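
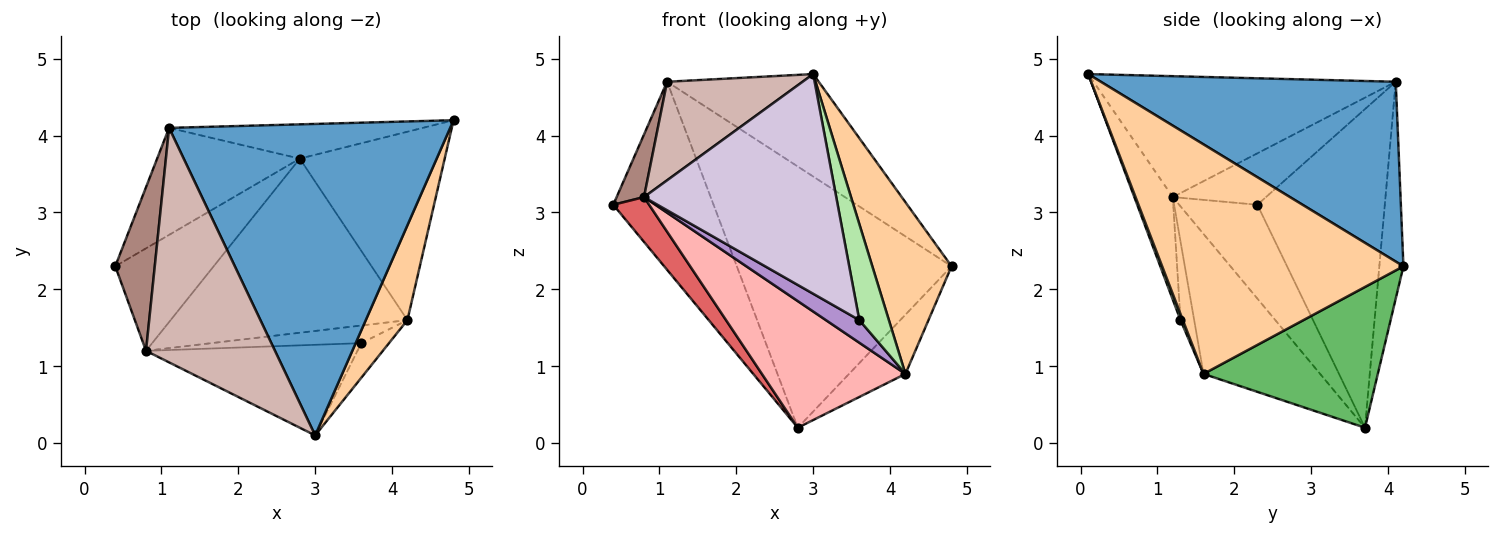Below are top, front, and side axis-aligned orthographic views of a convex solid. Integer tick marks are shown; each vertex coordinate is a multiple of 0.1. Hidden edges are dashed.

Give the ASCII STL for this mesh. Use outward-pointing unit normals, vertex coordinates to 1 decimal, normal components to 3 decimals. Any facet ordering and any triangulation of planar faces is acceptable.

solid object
 facet normal 0.519 0.267 0.812
  outer loop
   vertex 1.1 4.1 4.7
   vertex 3.0 0.1 4.8
   vertex 4.8 4.2 2.3
  endloop
 endfacet
 facet normal -0.741 0.583 -0.332
  outer loop
   vertex 1.1 4.1 4.7
   vertex 2.8 3.7 0.2
   vertex 0.4 2.3 3.1
  endloop
 endfacet
 facet normal -0.111 0.985 -0.129
  outer loop
   vertex 1.1 4.1 4.7
   vertex 4.8 4.2 2.3
   vertex 2.8 3.7 0.2
  endloop
 endfacet
 facet normal 0.936 -0.308 0.170
  outer loop
   vertex 4.2 1.6 0.9
   vertex 4.8 4.2 2.3
   vertex 3.0 0.1 4.8
  endloop
 endfacet
 facet normal 0.680 0.220 -0.700
  outer loop
   vertex 4.2 1.6 0.9
   vertex 2.8 3.7 0.2
   vertex 4.8 4.2 2.3
  endloop
 endfacet
 facet normal 0.075 -0.938 -0.338
  outer loop
   vertex 3.6 1.3 1.6
   vertex 4.2 1.6 0.9
   vertex 3.0 0.1 4.8
  endloop
 endfacet
 facet normal -0.658 -0.302 -0.690
  outer loop
   vertex 0.8 1.2 3.2
   vertex 0.4 2.3 3.1
   vertex 2.8 3.7 0.2
  endloop
 endfacet
 facet normal -0.431 -0.531 -0.730
  outer loop
   vertex 0.8 1.2 3.2
   vertex 2.8 3.7 0.2
   vertex 4.2 1.6 0.9
  endloop
 endfacet
 facet normal -0.308 -0.750 -0.585
  outer loop
   vertex 0.8 1.2 3.2
   vertex 4.2 1.6 0.9
   vertex 3.6 1.3 1.6
  endloop
 endfacet
 facet normal -0.182 -0.909 -0.375
  outer loop
   vertex 0.8 1.2 3.2
   vertex 3.6 1.3 1.6
   vertex 3.0 0.1 4.8
  endloop
 endfacet
 facet normal -0.772 -0.227 0.593
  outer loop
   vertex 0.8 1.2 3.2
   vertex 1.1 4.1 4.7
   vertex 0.4 2.3 3.1
  endloop
 endfacet
 facet normal -0.654 -0.293 0.698
  outer loop
   vertex 0.8 1.2 3.2
   vertex 3.0 0.1 4.8
   vertex 1.1 4.1 4.7
  endloop
 endfacet
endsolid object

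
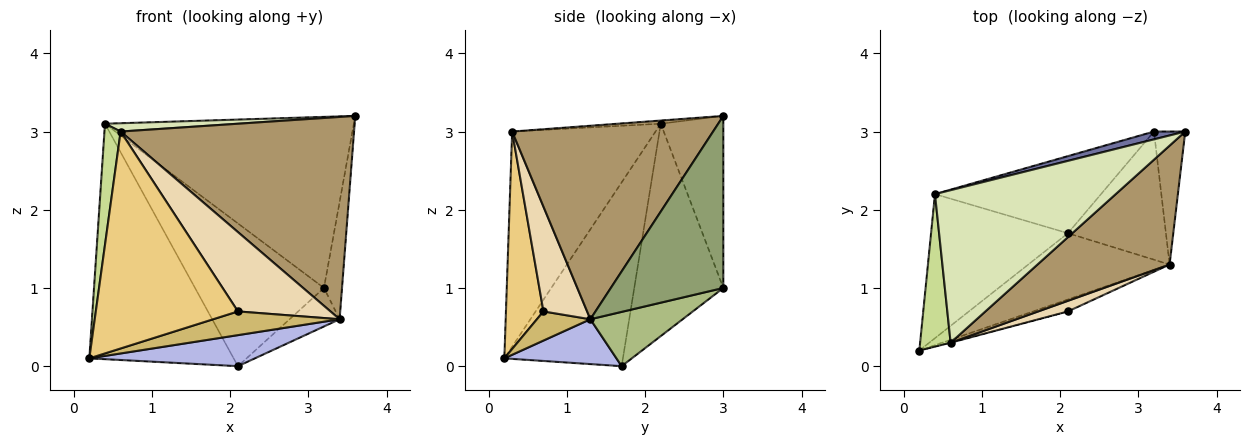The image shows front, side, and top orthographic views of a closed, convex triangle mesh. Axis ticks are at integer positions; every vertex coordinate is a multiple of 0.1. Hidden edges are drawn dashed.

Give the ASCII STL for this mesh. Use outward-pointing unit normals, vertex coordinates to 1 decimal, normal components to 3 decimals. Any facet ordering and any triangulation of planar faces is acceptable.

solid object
 facet normal -0.244 0.969 0.044
  outer loop
   vertex 0.4 2.2 3.1
   vertex 3.6 3.0 3.2
   vertex 3.2 3.0 1.0
  endloop
 endfacet
 facet normal -0.574 0.699 -0.427
  outer loop
   vertex 0.4 2.2 3.1
   vertex 2.1 1.7 0.0
   vertex 0.2 0.2 0.1
  endloop
 endfacet
 facet normal -0.519 0.752 -0.406
  outer loop
   vertex 0.4 2.2 3.1
   vertex 3.2 3.0 1.0
   vertex 2.1 1.7 0.0
  endloop
 endfacet
 facet normal 0.276 -0.408 -0.870
  outer loop
   vertex 3.4 1.3 0.6
   vertex 0.2 0.2 0.1
   vertex 2.1 1.7 0.0
  endloop
 endfacet
 facet normal 0.972 0.156 -0.177
  outer loop
   vertex 3.4 1.3 0.6
   vertex 3.2 3.0 1.0
   vertex 3.6 3.0 3.2
  endloop
 endfacet
 facet normal 0.469 0.254 -0.846
  outer loop
   vertex 3.4 1.3 0.6
   vertex 2.1 1.7 0.0
   vertex 3.2 3.0 1.0
  endloop
 endfacet
 facet normal -0.984 -0.111 0.140
  outer loop
   vertex 0.6 0.3 3.0
   vertex 0.4 2.2 3.1
   vertex 0.2 0.2 0.1
  endloop
 endfacet
 facet normal -0.018 -0.054 0.998
  outer loop
   vertex 0.6 0.3 3.0
   vertex 3.6 3.0 3.2
   vertex 0.4 2.2 3.1
  endloop
 endfacet
 facet normal 0.596 -0.692 0.407
  outer loop
   vertex 0.6 0.3 3.0
   vertex 3.4 1.3 0.6
   vertex 3.6 3.0 3.2
  endloop
 endfacet
 facet normal 0.353 -0.835 -0.422
  outer loop
   vertex 2.1 0.7 0.7
   vertex 0.2 0.2 0.1
   vertex 3.4 1.3 0.6
  endloop
 endfacet
 facet normal 0.255 -0.967 -0.002
  outer loop
   vertex 2.1 0.7 0.7
   vertex 0.6 0.3 3.0
   vertex 0.2 0.2 0.1
  endloop
 endfacet
 facet normal 0.424 -0.898 0.120
  outer loop
   vertex 2.1 0.7 0.7
   vertex 3.4 1.3 0.6
   vertex 0.6 0.3 3.0
  endloop
 endfacet
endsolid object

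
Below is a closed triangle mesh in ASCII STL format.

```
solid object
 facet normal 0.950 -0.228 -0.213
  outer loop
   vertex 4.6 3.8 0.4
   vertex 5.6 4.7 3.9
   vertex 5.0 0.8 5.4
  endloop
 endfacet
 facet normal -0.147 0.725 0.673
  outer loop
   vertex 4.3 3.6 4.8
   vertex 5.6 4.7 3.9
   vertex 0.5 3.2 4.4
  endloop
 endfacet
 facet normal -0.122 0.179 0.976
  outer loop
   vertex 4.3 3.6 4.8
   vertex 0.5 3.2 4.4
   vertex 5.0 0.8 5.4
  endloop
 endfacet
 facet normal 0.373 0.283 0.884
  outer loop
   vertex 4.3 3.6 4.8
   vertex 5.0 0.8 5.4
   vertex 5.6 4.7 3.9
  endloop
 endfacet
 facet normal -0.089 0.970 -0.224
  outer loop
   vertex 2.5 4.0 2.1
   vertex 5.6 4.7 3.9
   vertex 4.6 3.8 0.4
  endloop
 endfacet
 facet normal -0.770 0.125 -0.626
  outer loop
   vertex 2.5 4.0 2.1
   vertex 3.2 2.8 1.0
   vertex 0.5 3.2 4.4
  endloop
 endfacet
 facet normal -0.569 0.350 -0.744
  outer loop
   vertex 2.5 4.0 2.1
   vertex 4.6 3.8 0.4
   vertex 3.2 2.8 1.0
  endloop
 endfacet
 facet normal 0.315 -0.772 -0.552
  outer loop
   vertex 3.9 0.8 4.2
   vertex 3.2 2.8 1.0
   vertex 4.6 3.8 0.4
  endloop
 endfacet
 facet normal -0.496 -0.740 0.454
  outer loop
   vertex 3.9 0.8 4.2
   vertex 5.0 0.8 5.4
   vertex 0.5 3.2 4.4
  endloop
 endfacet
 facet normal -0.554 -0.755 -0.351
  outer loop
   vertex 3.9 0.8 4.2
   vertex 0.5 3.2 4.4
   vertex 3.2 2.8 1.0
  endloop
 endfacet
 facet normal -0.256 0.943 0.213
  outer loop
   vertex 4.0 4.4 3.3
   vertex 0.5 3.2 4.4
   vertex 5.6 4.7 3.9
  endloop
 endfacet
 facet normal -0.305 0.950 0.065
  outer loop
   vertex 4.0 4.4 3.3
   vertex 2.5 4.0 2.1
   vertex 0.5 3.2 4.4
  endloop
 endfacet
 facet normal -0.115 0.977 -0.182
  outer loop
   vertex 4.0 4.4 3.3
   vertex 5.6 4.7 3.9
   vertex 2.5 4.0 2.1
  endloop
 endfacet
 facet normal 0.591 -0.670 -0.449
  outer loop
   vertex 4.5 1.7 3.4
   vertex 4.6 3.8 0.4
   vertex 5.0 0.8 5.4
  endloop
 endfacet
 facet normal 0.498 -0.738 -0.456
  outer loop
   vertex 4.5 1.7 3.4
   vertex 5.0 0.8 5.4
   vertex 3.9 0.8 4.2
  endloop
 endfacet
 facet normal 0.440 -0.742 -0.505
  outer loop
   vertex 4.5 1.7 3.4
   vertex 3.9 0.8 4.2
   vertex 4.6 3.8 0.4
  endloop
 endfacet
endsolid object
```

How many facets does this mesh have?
16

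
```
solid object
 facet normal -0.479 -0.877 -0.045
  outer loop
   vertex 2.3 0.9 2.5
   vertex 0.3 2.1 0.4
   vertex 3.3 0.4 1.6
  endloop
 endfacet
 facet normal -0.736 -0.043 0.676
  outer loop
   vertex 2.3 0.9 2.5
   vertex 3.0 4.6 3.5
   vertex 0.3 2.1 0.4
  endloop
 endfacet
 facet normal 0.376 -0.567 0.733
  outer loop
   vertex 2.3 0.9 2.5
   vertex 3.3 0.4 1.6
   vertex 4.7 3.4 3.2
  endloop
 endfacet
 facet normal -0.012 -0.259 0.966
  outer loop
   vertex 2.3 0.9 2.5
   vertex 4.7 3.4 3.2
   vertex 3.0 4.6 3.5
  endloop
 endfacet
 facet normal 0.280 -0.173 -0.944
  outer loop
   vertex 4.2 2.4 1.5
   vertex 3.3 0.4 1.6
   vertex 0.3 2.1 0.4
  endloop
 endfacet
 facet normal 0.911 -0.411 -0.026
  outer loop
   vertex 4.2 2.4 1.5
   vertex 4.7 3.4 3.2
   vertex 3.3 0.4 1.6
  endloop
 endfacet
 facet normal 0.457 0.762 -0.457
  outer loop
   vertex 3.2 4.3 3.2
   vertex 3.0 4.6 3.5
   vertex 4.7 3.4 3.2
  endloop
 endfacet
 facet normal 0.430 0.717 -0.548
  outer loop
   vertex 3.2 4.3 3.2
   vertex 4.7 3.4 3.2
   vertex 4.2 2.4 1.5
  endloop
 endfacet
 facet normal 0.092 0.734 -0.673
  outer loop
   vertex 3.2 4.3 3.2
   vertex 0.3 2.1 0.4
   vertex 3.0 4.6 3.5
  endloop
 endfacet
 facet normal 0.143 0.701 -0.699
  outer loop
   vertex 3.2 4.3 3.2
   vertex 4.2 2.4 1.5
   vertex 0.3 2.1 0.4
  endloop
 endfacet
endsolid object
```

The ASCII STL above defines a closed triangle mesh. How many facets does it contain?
10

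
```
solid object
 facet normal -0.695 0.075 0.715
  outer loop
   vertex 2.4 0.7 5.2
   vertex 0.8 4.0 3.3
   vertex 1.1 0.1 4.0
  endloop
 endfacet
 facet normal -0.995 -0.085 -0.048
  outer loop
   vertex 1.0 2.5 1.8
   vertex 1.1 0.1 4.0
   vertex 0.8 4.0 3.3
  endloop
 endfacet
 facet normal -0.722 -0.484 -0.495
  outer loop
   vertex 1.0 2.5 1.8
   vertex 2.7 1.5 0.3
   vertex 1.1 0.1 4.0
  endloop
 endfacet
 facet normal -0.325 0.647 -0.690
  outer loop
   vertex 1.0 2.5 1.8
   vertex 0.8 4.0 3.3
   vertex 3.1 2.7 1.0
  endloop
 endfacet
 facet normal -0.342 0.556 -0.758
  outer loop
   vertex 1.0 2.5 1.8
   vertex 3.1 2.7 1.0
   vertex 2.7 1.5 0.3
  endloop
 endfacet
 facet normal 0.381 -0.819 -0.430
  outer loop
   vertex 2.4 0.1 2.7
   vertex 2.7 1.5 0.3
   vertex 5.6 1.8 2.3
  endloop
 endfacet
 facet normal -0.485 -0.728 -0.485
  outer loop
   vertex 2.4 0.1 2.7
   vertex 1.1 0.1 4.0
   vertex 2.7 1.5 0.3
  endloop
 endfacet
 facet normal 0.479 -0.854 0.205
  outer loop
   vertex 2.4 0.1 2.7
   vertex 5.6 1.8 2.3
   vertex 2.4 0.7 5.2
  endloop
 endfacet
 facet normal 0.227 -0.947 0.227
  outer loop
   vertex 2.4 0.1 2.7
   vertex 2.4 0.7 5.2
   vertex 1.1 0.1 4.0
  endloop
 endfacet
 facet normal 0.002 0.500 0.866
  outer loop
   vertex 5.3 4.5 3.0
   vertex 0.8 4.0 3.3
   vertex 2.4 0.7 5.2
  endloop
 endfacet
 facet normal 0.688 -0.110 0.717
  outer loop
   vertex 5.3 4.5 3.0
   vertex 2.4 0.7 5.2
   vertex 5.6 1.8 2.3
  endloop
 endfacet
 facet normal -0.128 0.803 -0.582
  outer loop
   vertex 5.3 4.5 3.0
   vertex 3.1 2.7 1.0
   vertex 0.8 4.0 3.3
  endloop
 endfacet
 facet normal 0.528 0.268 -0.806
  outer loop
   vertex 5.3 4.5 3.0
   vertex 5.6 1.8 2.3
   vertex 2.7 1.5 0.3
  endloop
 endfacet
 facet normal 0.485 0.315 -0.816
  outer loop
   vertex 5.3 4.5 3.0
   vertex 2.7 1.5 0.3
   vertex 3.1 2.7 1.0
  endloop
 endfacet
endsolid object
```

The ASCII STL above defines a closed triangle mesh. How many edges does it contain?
21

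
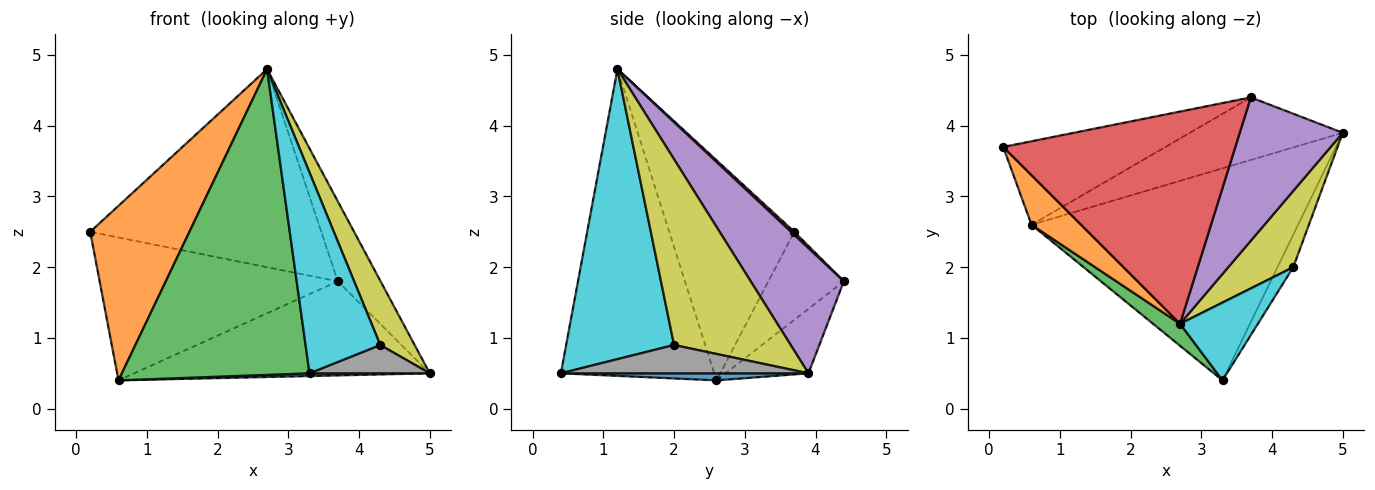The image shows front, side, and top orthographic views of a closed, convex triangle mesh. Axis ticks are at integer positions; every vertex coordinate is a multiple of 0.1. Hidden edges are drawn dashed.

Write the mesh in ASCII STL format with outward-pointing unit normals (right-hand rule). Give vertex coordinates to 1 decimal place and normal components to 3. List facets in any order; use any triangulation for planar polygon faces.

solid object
 facet normal 0.027 -0.013 -1.000
  outer loop
   vertex 0.6 2.6 0.4
   vertex 5.0 3.9 0.5
   vertex 3.3 0.4 0.5
  endloop
 endfacet
 facet normal -0.772 -0.612 0.174
  outer loop
   vertex 0.6 2.6 0.4
   vertex 2.7 1.2 4.8
   vertex 0.2 3.7 2.5
  endloop
 endfacet
 facet normal -0.632 -0.773 0.056
  outer loop
   vertex 0.6 2.6 0.4
   vertex 3.3 0.4 0.5
   vertex 2.7 1.2 4.8
  endloop
 endfacet
 facet normal 0.010 0.682 0.731
  outer loop
   vertex 3.7 4.4 1.8
   vertex 0.2 3.7 2.5
   vertex 2.7 1.2 4.8
  endloop
 endfacet
 facet normal 0.728 0.334 0.599
  outer loop
   vertex 3.7 4.4 1.8
   vertex 2.7 1.2 4.8
   vertex 5.0 3.9 0.5
  endloop
 endfacet
 facet normal -0.264 0.833 -0.487
  outer loop
   vertex 3.7 4.4 1.8
   vertex 0.6 2.6 0.4
   vertex 0.2 3.7 2.5
  endloop
 endfacet
 facet normal -0.227 0.811 -0.539
  outer loop
   vertex 3.7 4.4 1.8
   vertex 5.0 3.9 0.5
   vertex 0.6 2.6 0.4
  endloop
 endfacet
 facet normal 0.804 -0.391 -0.448
  outer loop
   vertex 4.3 2.0 0.9
   vertex 3.3 0.4 0.5
   vertex 5.0 3.9 0.5
  endloop
 endfacet
 facet normal 0.909 -0.268 0.318
  outer loop
   vertex 4.3 2.0 0.9
   vertex 5.0 3.9 0.5
   vertex 2.7 1.2 4.8
  endloop
 endfacet
 facet normal 0.803 -0.556 0.215
  outer loop
   vertex 4.3 2.0 0.9
   vertex 2.7 1.2 4.8
   vertex 3.3 0.4 0.5
  endloop
 endfacet
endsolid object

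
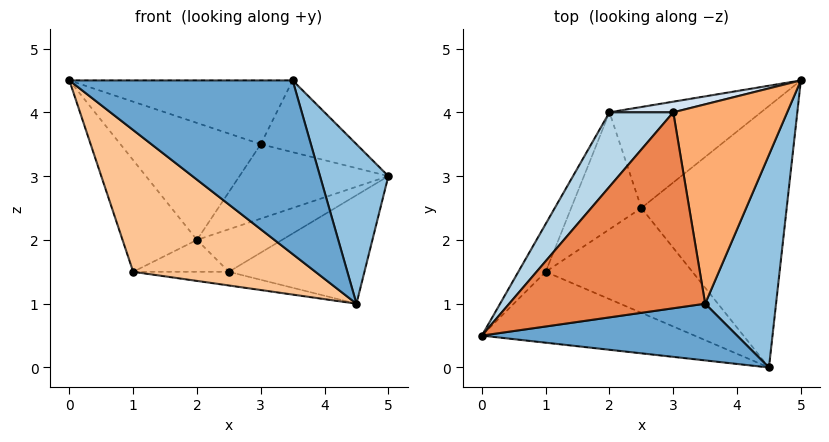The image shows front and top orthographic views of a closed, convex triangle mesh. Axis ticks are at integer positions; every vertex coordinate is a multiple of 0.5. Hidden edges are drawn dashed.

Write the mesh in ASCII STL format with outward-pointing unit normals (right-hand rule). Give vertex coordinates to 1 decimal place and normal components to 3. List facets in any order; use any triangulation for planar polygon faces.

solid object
 facet normal 0.135 -0.942 0.308
  outer loop
   vertex 3.5 1.0 4.5
   vertex 0.0 0.5 4.5
   vertex 4.5 0.0 1.0
  endloop
 endfacet
 facet normal 0.910 -0.248 0.331
  outer loop
   vertex 3.5 1.0 4.5
   vertex 4.5 0.0 1.0
   vertex 5.0 4.5 3.0
  endloop
 endfacet
 facet normal -0.627 0.657 0.418
  outer loop
   vertex 3.0 4.0 3.5
   vertex 2.0 4.0 2.0
   vertex 0.0 0.5 4.5
  endloop
 endfacet
 facet normal -0.208 0.968 0.138
  outer loop
   vertex 3.0 4.0 3.5
   vertex 5.0 4.5 3.0
   vertex 2.0 4.0 2.0
  endloop
 endfacet
 facet normal -0.044 0.309 0.950
  outer loop
   vertex 3.0 4.0 3.5
   vertex 0.0 0.5 4.5
   vertex 3.5 1.0 4.5
  endloop
 endfacet
 facet normal 0.149 0.335 0.930
  outer loop
   vertex 3.0 4.0 3.5
   vertex 3.5 1.0 4.5
   vertex 5.0 4.5 3.0
  endloop
 endfacet
 facet normal -0.408 -0.816 -0.408
  outer loop
   vertex 1.0 1.5 1.5
   vertex 4.5 0.0 1.0
   vertex 0.0 0.5 4.5
  endloop
 endfacet
 facet normal -0.903 0.395 -0.169
  outer loop
   vertex 1.0 1.5 1.5
   vertex 0.0 0.5 4.5
   vertex 2.0 4.0 2.0
  endloop
 endfacet
 facet normal 0.241 0.372 -0.897
  outer loop
   vertex 2.5 2.5 1.5
   vertex 5.0 4.5 3.0
   vertex 4.5 0.0 1.0
  endloop
 endfacet
 facet normal 0.236 0.377 -0.896
  outer loop
   vertex 2.5 2.5 1.5
   vertex 2.0 4.0 2.0
   vertex 5.0 4.5 3.0
  endloop
 endfacet
 facet normal -0.086 0.129 -0.988
  outer loop
   vertex 2.5 2.5 1.5
   vertex 4.5 0.0 1.0
   vertex 1.0 1.5 1.5
  endloop
 endfacet
 facet normal -0.173 0.259 -0.950
  outer loop
   vertex 2.5 2.5 1.5
   vertex 1.0 1.5 1.5
   vertex 2.0 4.0 2.0
  endloop
 endfacet
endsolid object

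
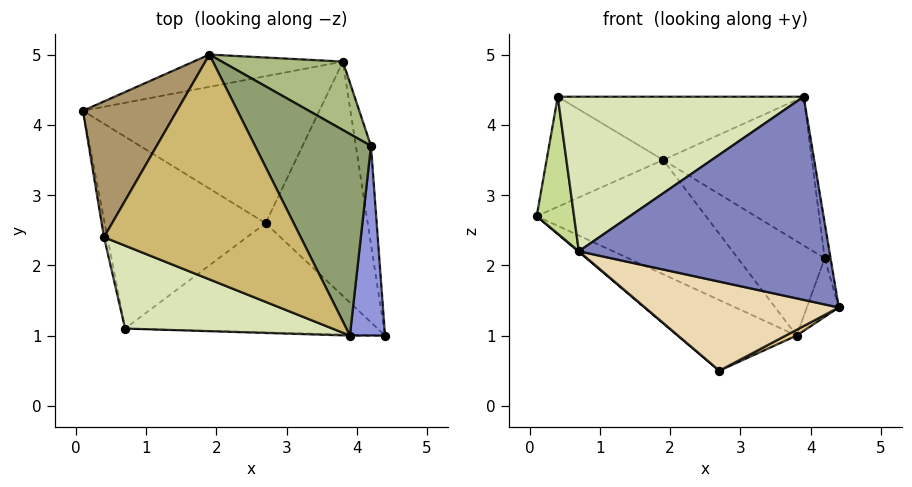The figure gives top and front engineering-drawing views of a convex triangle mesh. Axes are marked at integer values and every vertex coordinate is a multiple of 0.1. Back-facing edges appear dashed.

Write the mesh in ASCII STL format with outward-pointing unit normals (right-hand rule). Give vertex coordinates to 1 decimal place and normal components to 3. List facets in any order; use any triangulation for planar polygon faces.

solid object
 facet normal -0.293 0.920 -0.260
  outer loop
   vertex 3.8 4.9 1.0
   vertex 0.1 4.2 2.7
   vertex 1.9 5.0 3.5
  endloop
 endfacet
 facet normal -0.028 -1.000 -0.005
  outer loop
   vertex 0.7 1.1 2.2
   vertex 4.4 1.0 1.4
   vertex 3.9 1.0 4.4
  endloop
 endfacet
 facet normal 0.986 0.030 0.164
  outer loop
   vertex 4.2 3.7 2.1
   vertex 3.9 1.0 4.4
   vertex 4.4 1.0 1.4
  endloop
 endfacet
 facet normal 0.969 0.127 -0.214
  outer loop
   vertex 4.2 3.7 2.1
   vertex 4.4 1.0 1.4
   vertex 3.8 4.9 1.0
  endloop
 endfacet
 facet normal 0.637 0.458 0.621
  outer loop
   vertex 4.2 3.7 2.1
   vertex 1.9 5.0 3.5
   vertex 3.9 1.0 4.4
  endloop
 endfacet
 facet normal 0.632 0.628 0.455
  outer loop
   vertex 4.2 3.7 2.1
   vertex 3.8 4.9 1.0
   vertex 1.9 5.0 3.5
  endloop
 endfacet
 facet normal -0.982 -0.186 -0.024
  outer loop
   vertex 0.4 2.4 4.4
   vertex 0.1 4.2 2.7
   vertex 0.7 1.1 2.2
  endloop
 endfacet
 facet normal -0.332 -0.831 0.446
  outer loop
   vertex 0.4 2.4 4.4
   vertex 0.7 1.1 2.2
   vertex 3.9 1.0 4.4
  endloop
 endfacet
 facet normal -0.530 0.534 0.659
  outer loop
   vertex 0.4 2.4 4.4
   vertex 1.9 5.0 3.5
   vertex 0.1 4.2 2.7
  endloop
 endfacet
 facet normal 0.108 0.269 0.957
  outer loop
   vertex 0.4 2.4 4.4
   vertex 3.9 1.0 4.4
   vertex 1.9 5.0 3.5
  endloop
 endfacet
 facet normal 0.452 -0.022 -0.892
  outer loop
   vertex 2.7 2.6 0.5
   vertex 3.8 4.9 1.0
   vertex 4.4 1.0 1.4
  endloop
 endfacet
 facet normal -0.182 -0.622 -0.762
  outer loop
   vertex 2.7 2.6 0.5
   vertex 4.4 1.0 1.4
   vertex 0.7 1.1 2.2
  endloop
 endfacet
 facet normal -0.444 0.388 -0.807
  outer loop
   vertex 2.7 2.6 0.5
   vertex 0.1 4.2 2.7
   vertex 3.8 4.9 1.0
  endloop
 endfacet
 facet normal -0.647 -0.002 -0.763
  outer loop
   vertex 2.7 2.6 0.5
   vertex 0.7 1.1 2.2
   vertex 0.1 4.2 2.7
  endloop
 endfacet
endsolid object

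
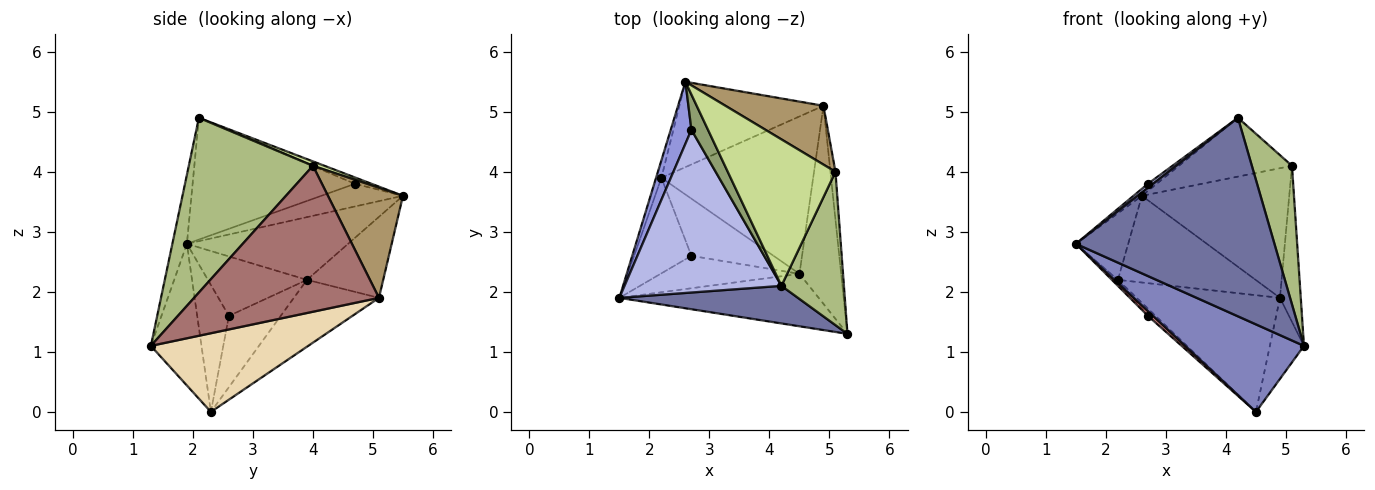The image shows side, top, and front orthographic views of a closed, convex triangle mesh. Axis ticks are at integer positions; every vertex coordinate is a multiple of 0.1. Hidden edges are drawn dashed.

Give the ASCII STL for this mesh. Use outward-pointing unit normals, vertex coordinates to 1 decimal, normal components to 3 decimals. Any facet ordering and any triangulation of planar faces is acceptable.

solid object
 facet normal -0.072 -0.980 0.186
  outer loop
   vertex 4.2 2.1 4.9
   vertex 1.5 1.9 2.8
   vertex 5.3 1.3 1.1
  endloop
 endfacet
 facet normal -0.343 -0.806 -0.483
  outer loop
   vertex 4.5 2.3 0.0
   vertex 5.3 1.3 1.1
   vertex 1.5 1.9 2.8
  endloop
 endfacet
 facet normal -0.737 0.076 0.672
  outer loop
   vertex 2.7 4.7 3.8
   vertex 2.6 5.5 3.6
   vertex 1.5 1.9 2.8
  endloop
 endfacet
 facet normal -0.613 -0.019 0.790
  outer loop
   vertex 2.7 4.7 3.8
   vertex 1.5 1.9 2.8
   vertex 4.2 2.1 4.9
  endloop
 endfacet
 facet normal -0.351 0.185 0.918
  outer loop
   vertex 2.7 4.7 3.8
   vertex 4.2 2.1 4.9
   vertex 2.6 5.5 3.6
  endloop
 endfacet
 facet normal 0.901 -0.291 0.322
  outer loop
   vertex 5.1 4.0 4.1
   vertex 4.2 2.1 4.9
   vertex 5.3 1.3 1.1
  endloop
 endfacet
 facet normal 0.038 0.372 0.927
  outer loop
   vertex 5.1 4.0 4.1
   vertex 2.6 5.5 3.6
   vertex 4.2 2.1 4.9
  endloop
 endfacet
 facet normal -0.948 0.308 -0.081
  outer loop
   vertex 2.2 3.9 2.2
   vertex 1.5 1.9 2.8
   vertex 2.6 5.5 3.6
  endloop
 endfacet
 facet normal 0.421 0.826 0.375
  outer loop
   vertex 4.9 5.1 1.9
   vertex 2.6 5.5 3.6
   vertex 5.1 4.0 4.1
  endloop
 endfacet
 facet normal -0.367 0.663 -0.653
  outer loop
   vertex 4.9 5.1 1.9
   vertex 2.2 3.9 2.2
   vertex 2.6 5.5 3.6
  endloop
 endfacet
 facet normal -0.334 0.561 -0.757
  outer loop
   vertex 4.9 5.1 1.9
   vertex 4.5 2.3 0.0
   vertex 2.2 3.9 2.2
  endloop
 endfacet
 facet normal 0.868 0.188 -0.460
  outer loop
   vertex 4.9 5.1 1.9
   vertex 5.3 1.3 1.1
   vertex 4.5 2.3 0.0
  endloop
 endfacet
 facet normal 0.993 0.112 -0.034
  outer loop
   vertex 4.9 5.1 1.9
   vertex 5.1 4.0 4.1
   vertex 5.3 1.3 1.1
  endloop
 endfacet
 facet normal -0.670 -0.109 -0.734
  outer loop
   vertex 2.7 2.6 1.6
   vertex 4.5 2.3 0.0
   vertex 1.5 1.9 2.8
  endloop
 endfacet
 facet normal -0.719 0.044 -0.694
  outer loop
   vertex 2.7 2.6 1.6
   vertex 1.5 1.9 2.8
   vertex 2.2 3.9 2.2
  endloop
 endfacet
 facet normal -0.652 0.096 -0.752
  outer loop
   vertex 2.7 2.6 1.6
   vertex 2.2 3.9 2.2
   vertex 4.5 2.3 0.0
  endloop
 endfacet
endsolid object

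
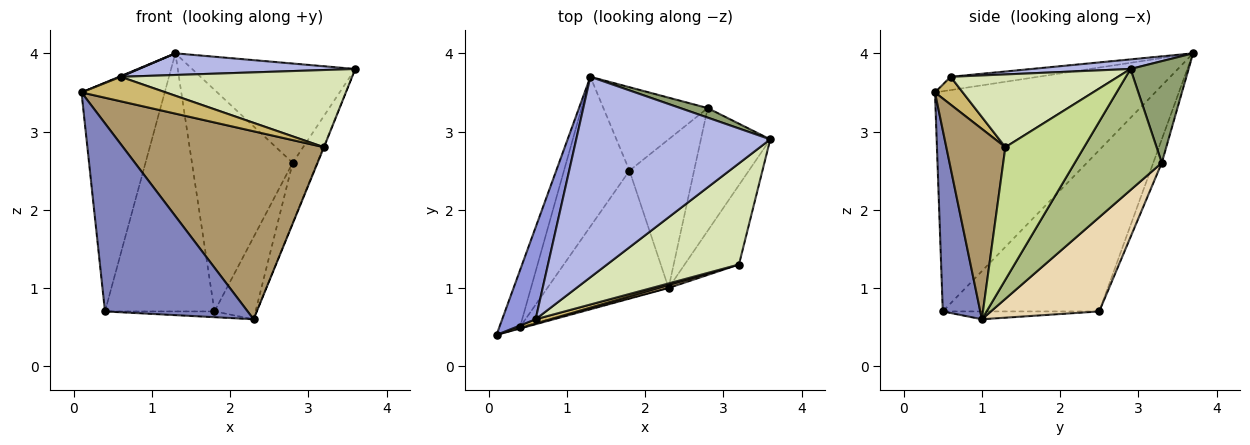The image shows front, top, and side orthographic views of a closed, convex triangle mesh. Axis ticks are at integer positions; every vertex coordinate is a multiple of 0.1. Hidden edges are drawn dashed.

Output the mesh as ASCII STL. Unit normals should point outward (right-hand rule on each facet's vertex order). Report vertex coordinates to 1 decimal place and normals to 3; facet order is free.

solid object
 facet normal -0.932 0.352 -0.087
  outer loop
   vertex 0.4 0.5 0.7
   vertex 0.1 0.4 3.5
   vertex 1.3 3.7 4.0
  endloop
 endfacet
 facet normal 0.254 -0.967 -0.007
  outer loop
   vertex 0.4 0.5 0.7
   vertex 2.3 1.0 0.6
   vertex 0.1 0.4 3.5
  endloop
 endfacet
 facet normal -0.369 -0.007 0.929
  outer loop
   vertex 0.6 0.6 3.7
   vertex 1.3 3.7 4.0
   vertex 0.1 0.4 3.5
  endloop
 endfacet
 facet normal 0.049 -0.107 0.993
  outer loop
   vertex 0.6 0.6 3.7
   vertex 3.6 2.9 3.8
   vertex 1.3 3.7 4.0
  endloop
 endfacet
 facet normal 0.334 0.938 0.090
  outer loop
   vertex 2.8 3.3 2.6
   vertex 1.3 3.7 4.0
   vertex 3.6 2.9 3.8
  endloop
 endfacet
 facet normal 0.843 0.237 -0.483
  outer loop
   vertex 2.8 3.3 2.6
   vertex 3.6 2.9 3.8
   vertex 2.3 1.0 0.6
  endloop
 endfacet
 facet normal 0.925 0.006 -0.379
  outer loop
   vertex 3.2 1.3 2.8
   vertex 2.3 1.0 0.6
   vertex 3.6 2.9 3.8
  endloop
 endfacet
 facet normal 0.402 -0.555 0.728
  outer loop
   vertex 3.2 1.3 2.8
   vertex 3.6 2.9 3.8
   vertex 0.6 0.6 3.7
  endloop
 endfacet
 facet normal 0.282 -0.959 0.015
  outer loop
   vertex 3.2 1.3 2.8
   vertex 0.1 0.4 3.5
   vertex 2.3 1.0 0.6
  endloop
 endfacet
 facet normal 0.309 -0.937 0.164
  outer loop
   vertex 3.2 1.3 2.8
   vertex 0.6 0.6 3.7
   vertex 0.1 0.4 3.5
  endloop
 endfacet
 facet normal -0.064 0.045 -0.997
  outer loop
   vertex 1.8 2.5 0.7
   vertex 2.3 1.0 0.6
   vertex 0.4 0.5 0.7
  endloop
 endfacet
 facet normal 0.787 0.298 -0.540
  outer loop
   vertex 1.8 2.5 0.7
   vertex 2.8 3.3 2.6
   vertex 2.3 1.0 0.6
  endloop
 endfacet
 facet normal -0.777 0.544 -0.316
  outer loop
   vertex 1.8 2.5 0.7
   vertex 0.4 0.5 0.7
   vertex 1.3 3.7 4.0
  endloop
 endfacet
 facet normal -0.079 0.933 -0.351
  outer loop
   vertex 1.8 2.5 0.7
   vertex 1.3 3.7 4.0
   vertex 2.8 3.3 2.6
  endloop
 endfacet
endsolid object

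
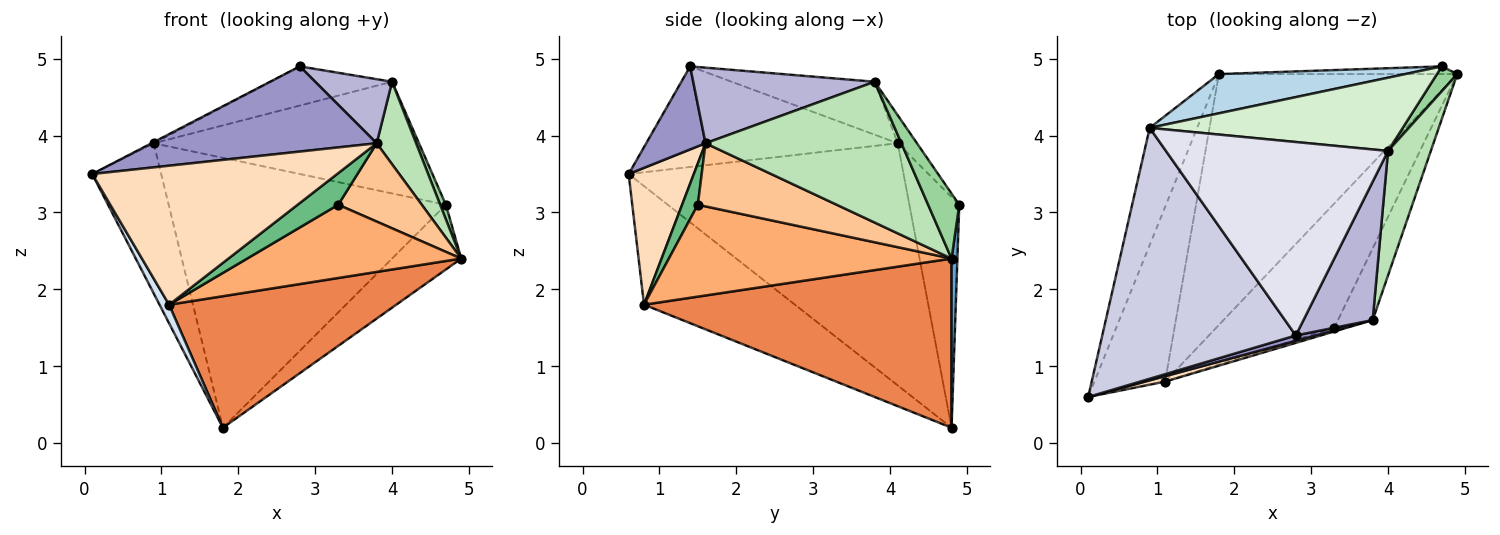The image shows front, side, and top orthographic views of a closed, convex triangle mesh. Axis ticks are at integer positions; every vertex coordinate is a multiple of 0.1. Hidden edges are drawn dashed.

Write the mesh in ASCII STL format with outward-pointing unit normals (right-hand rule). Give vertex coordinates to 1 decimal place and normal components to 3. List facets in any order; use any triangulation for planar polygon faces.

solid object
 facet normal 0.083 0.990 -0.118
  outer loop
   vertex 4.7 4.9 3.1
   vertex 4.9 4.8 2.4
   vertex 1.8 4.8 0.2
  endloop
 endfacet
 facet normal -0.953 0.239 -0.187
  outer loop
   vertex 0.9 4.1 3.9
   vertex 1.8 4.8 0.2
   vertex 0.1 0.6 3.5
  endloop
 endfacet
 facet normal -0.175 0.974 0.142
  outer loop
   vertex 0.9 4.1 3.9
   vertex 4.7 4.9 3.1
   vertex 1.8 4.8 0.2
  endloop
 endfacet
 facet normal -0.858 -0.054 -0.511
  outer loop
   vertex 1.1 0.8 1.8
   vertex 0.1 0.6 3.5
   vertex 1.8 4.8 0.2
  endloop
 endfacet
 facet normal 0.532 -0.393 -0.750
  outer loop
   vertex 1.1 0.8 1.8
   vertex 1.8 4.8 0.2
   vertex 4.9 4.8 2.4
  endloop
 endfacet
 facet normal 0.557 -0.422 -0.715
  outer loop
   vertex 3.3 1.5 3.1
   vertex 1.1 0.8 1.8
   vertex 4.9 4.8 2.4
  endloop
 endfacet
 facet normal 0.775 -0.466 -0.426
  outer loop
   vertex 3.8 1.6 3.9
   vertex 3.3 1.5 3.1
   vertex 4.9 4.8 2.4
  endloop
 endfacet
 facet normal 0.257 -0.966 0.038
  outer loop
   vertex 3.8 1.6 3.9
   vertex 0.1 0.6 3.5
   vertex 1.1 0.8 1.8
  endloop
 endfacet
 facet normal 0.359 -0.927 -0.109
  outer loop
   vertex 3.8 1.6 3.9
   vertex 1.1 0.8 1.8
   vertex 3.3 1.5 3.1
  endloop
 endfacet
 facet normal 0.940 -0.172 0.293
  outer loop
   vertex 4.0 3.8 4.7
   vertex 4.9 4.8 2.4
   vertex 4.7 4.9 3.1
  endloop
 endfacet
 facet normal 0.940 -0.189 0.285
  outer loop
   vertex 4.0 3.8 4.7
   vertex 3.8 1.6 3.9
   vertex 4.9 4.8 2.4
  endloop
 endfacet
 facet normal -0.060 0.835 0.547
  outer loop
   vertex 4.0 3.8 4.7
   vertex 4.7 4.9 3.1
   vertex 0.9 4.1 3.9
  endloop
 endfacet
 facet normal 0.254 -0.965 0.061
  outer loop
   vertex 2.8 1.4 4.9
   vertex 0.1 0.6 3.5
   vertex 3.8 1.6 3.9
  endloop
 endfacet
 facet normal 0.704 -0.298 0.644
  outer loop
   vertex 2.8 1.4 4.9
   vertex 3.8 1.6 3.9
   vertex 4.0 3.8 4.7
  endloop
 endfacet
 facet normal -0.461 0.004 0.887
  outer loop
   vertex 2.8 1.4 4.9
   vertex 0.9 4.1 3.9
   vertex 0.1 0.6 3.5
  endloop
 endfacet
 facet normal -0.228 0.193 0.954
  outer loop
   vertex 2.8 1.4 4.9
   vertex 4.0 3.8 4.7
   vertex 0.9 4.1 3.9
  endloop
 endfacet
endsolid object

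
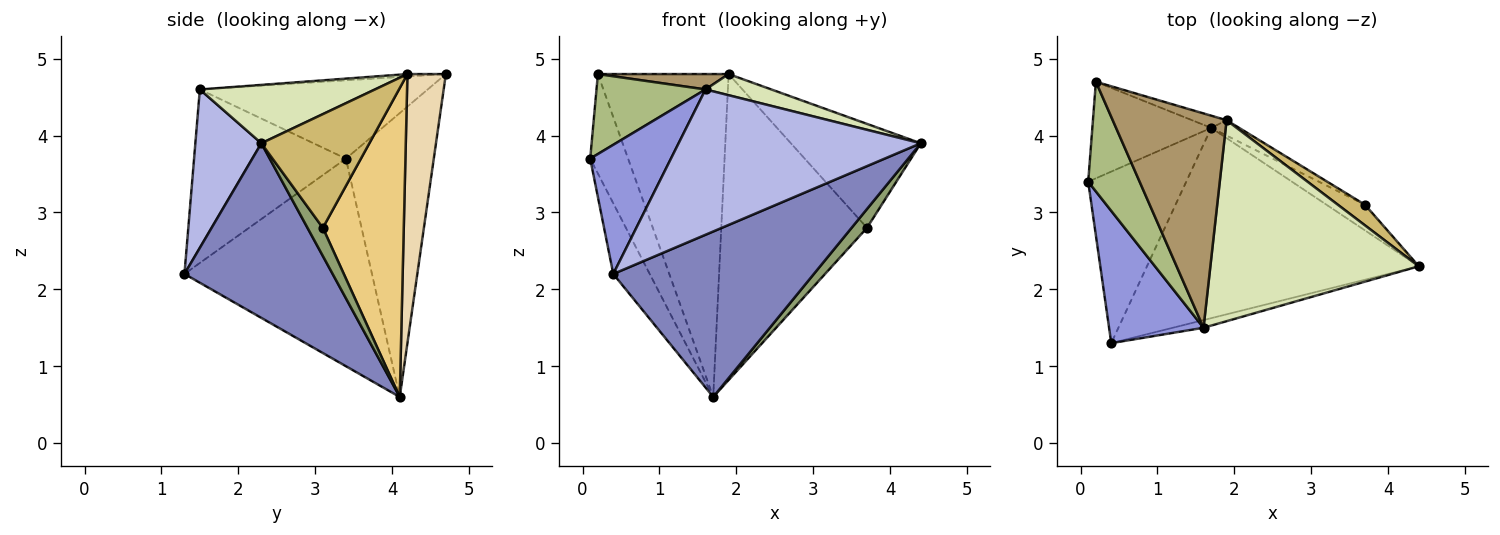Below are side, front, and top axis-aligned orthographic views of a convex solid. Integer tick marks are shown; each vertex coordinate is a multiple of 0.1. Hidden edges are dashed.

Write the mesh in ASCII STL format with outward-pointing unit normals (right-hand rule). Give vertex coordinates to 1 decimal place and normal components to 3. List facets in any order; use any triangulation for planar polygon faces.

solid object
 facet normal -0.891 0.173 -0.421
  outer loop
   vertex 1.7 4.1 0.6
   vertex 0.4 1.3 2.2
   vertex 0.1 3.4 3.7
  endloop
 endfacet
 facet normal 0.436 -0.591 -0.679
  outer loop
   vertex 1.7 4.1 0.6
   vertex 4.4 2.3 3.9
   vertex 0.4 1.3 2.2
  endloop
 endfacet
 facet normal -0.796 -0.423 0.433
  outer loop
   vertex 1.6 1.5 4.6
   vertex 0.1 3.4 3.7
   vertex 0.4 1.3 2.2
  endloop
 endfacet
 facet normal 0.263 -0.964 -0.051
  outer loop
   vertex 1.6 1.5 4.6
   vertex 0.4 1.3 2.2
   vertex 4.4 2.3 3.9
  endloop
 endfacet
 facet normal 0.509 -0.509 -0.694
  outer loop
   vertex 3.7 3.1 2.8
   vertex 4.4 2.3 3.9
   vertex 1.7 4.1 0.6
  endloop
 endfacet
 facet normal -0.776 -0.371 0.510
  outer loop
   vertex 0.2 4.7 4.8
   vertex 0.1 3.4 3.7
   vertex 1.6 1.5 4.6
  endloop
 endfacet
 facet normal -0.857 0.370 -0.359
  outer loop
   vertex 0.2 4.7 4.8
   vertex 1.7 4.1 0.6
   vertex 0.1 3.4 3.7
  endloop
 endfacet
 facet normal 0.268 -0.101 0.958
  outer loop
   vertex 1.9 4.2 4.8
   vertex 1.6 1.5 4.6
   vertex 4.4 2.3 3.9
  endloop
 endfacet
 facet normal -0.021 -0.072 0.997
  outer loop
   vertex 1.9 4.2 4.8
   vertex 0.2 4.7 4.8
   vertex 1.6 1.5 4.6
  endloop
 endfacet
 facet normal 0.632 0.760 0.151
  outer loop
   vertex 1.9 4.2 4.8
   vertex 4.4 2.3 3.9
   vertex 3.7 3.1 2.8
  endloop
 endfacet
 facet normal 0.485 0.873 -0.044
  outer loop
   vertex 1.9 4.2 4.8
   vertex 3.7 3.1 2.8
   vertex 1.7 4.1 0.6
  endloop
 endfacet
 facet normal 0.282 0.959 -0.036
  outer loop
   vertex 1.9 4.2 4.8
   vertex 1.7 4.1 0.6
   vertex 0.2 4.7 4.8
  endloop
 endfacet
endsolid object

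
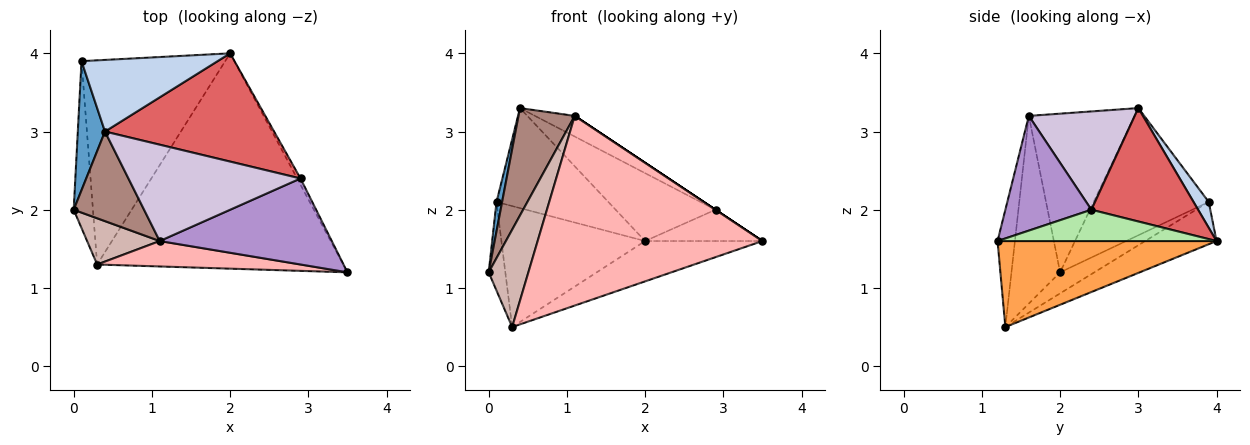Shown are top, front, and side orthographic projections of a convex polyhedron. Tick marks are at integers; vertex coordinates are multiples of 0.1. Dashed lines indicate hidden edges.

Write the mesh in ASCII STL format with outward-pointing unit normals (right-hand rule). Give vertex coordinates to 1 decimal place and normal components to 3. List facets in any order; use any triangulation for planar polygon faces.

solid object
 facet normal -0.977 -0.047 0.209
  outer loop
   vertex 0.1 3.9 2.1
   vertex 0.0 2.0 1.2
   vertex 0.4 3.0 3.3
  endloop
 endfacet
 facet normal 0.110 0.808 0.579
  outer loop
   vertex 0.1 3.9 2.1
   vertex 0.4 3.0 3.3
   vertex 2.0 4.0 1.6
  endloop
 endfacet
 facet normal 0.325 0.174 -0.930
  outer loop
   vertex 0.3 1.3 0.5
   vertex 2.0 4.0 1.6
   vertex 3.5 1.2 1.6
  endloop
 endfacet
 facet normal -0.695 0.337 -0.635
  outer loop
   vertex 0.3 1.3 0.5
   vertex 0.0 2.0 1.2
   vertex 0.1 3.9 2.1
  endloop
 endfacet
 facet normal -0.245 0.494 -0.834
  outer loop
   vertex 0.3 1.3 0.5
   vertex 0.1 3.9 2.1
   vertex 2.0 4.0 1.6
  endloop
 endfacet
 facet normal 0.878 0.470 -0.094
  outer loop
   vertex 2.9 2.4 2.0
   vertex 3.5 1.2 1.6
   vertex 2.0 4.0 1.6
  endloop
 endfacet
 facet normal 0.494 0.462 0.737
  outer loop
   vertex 2.9 2.4 2.0
   vertex 2.0 4.0 1.6
   vertex 0.4 3.0 3.3
  endloop
 endfacet
 facet normal -0.076 -0.988 0.132
  outer loop
   vertex 1.1 1.6 3.2
   vertex 0.3 1.3 0.5
   vertex 3.5 1.2 1.6
  endloop
 endfacet
 facet normal 0.555 0.000 0.832
  outer loop
   vertex 1.1 1.6 3.2
   vertex 3.5 1.2 1.6
   vertex 2.9 2.4 2.0
  endloop
 endfacet
 facet normal 0.488 0.183 0.854
  outer loop
   vertex 1.1 1.6 3.2
   vertex 2.9 2.4 2.0
   vertex 0.4 3.0 3.3
  endloop
 endfacet
 facet normal -0.822 -0.437 0.365
  outer loop
   vertex 1.1 1.6 3.2
   vertex 0.4 3.0 3.3
   vertex 0.0 2.0 1.2
  endloop
 endfacet
 facet normal -0.742 -0.605 0.287
  outer loop
   vertex 1.1 1.6 3.2
   vertex 0.0 2.0 1.2
   vertex 0.3 1.3 0.5
  endloop
 endfacet
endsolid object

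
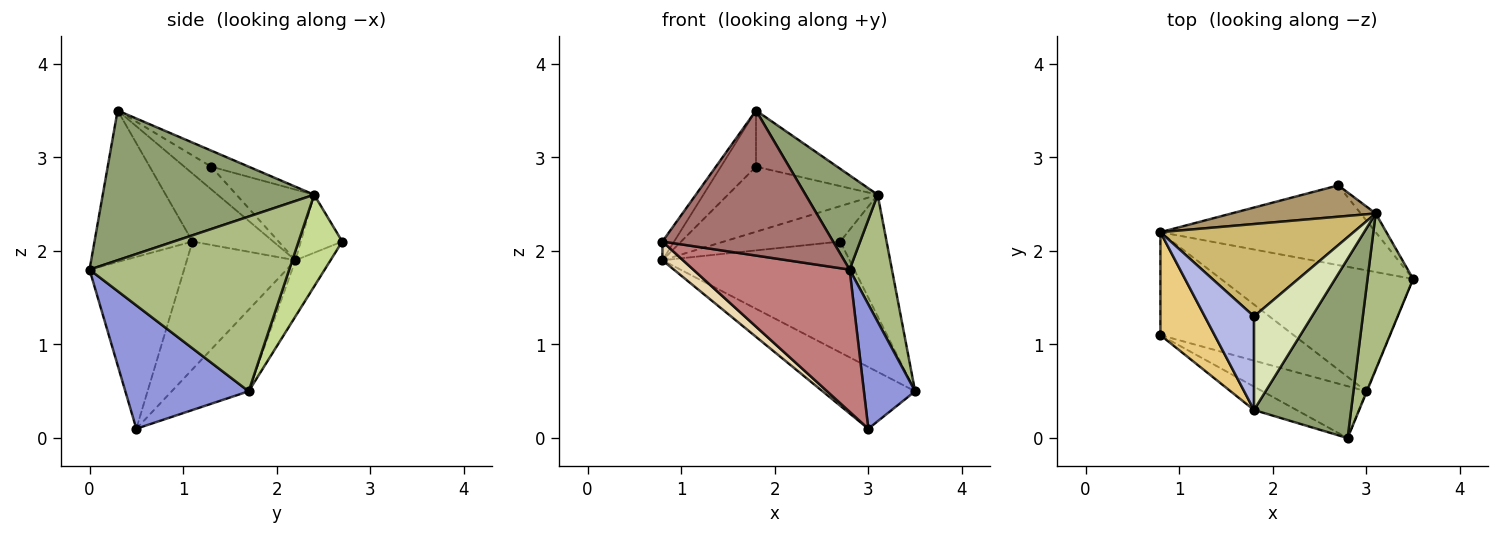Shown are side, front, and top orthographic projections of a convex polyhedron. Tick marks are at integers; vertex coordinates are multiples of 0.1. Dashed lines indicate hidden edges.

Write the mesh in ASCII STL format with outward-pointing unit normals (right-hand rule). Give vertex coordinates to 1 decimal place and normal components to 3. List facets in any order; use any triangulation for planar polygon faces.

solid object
 facet normal -0.151 0.803 -0.577
  outer loop
   vertex 2.7 2.7 2.1
   vertex 3.5 1.7 0.5
   vertex 0.8 2.2 1.9
  endloop
 endfacet
 facet normal -0.353 0.425 -0.833
  outer loop
   vertex 3.0 0.5 0.1
   vertex 0.8 2.2 1.9
   vertex 3.5 1.7 0.5
  endloop
 endfacet
 facet normal 0.924 -0.383 -0.004
  outer loop
   vertex 3.0 0.5 0.1
   vertex 3.5 1.7 0.5
   vertex 2.8 0.0 1.8
  endloop
 endfacet
 facet normal -0.367 0.479 0.798
  outer loop
   vertex 1.8 1.3 2.9
   vertex 0.8 2.2 1.9
   vertex 1.8 0.3 3.5
  endloop
 endfacet
 facet normal 0.807 -0.275 0.523
  outer loop
   vertex 3.1 2.4 2.6
   vertex 1.8 0.3 3.5
   vertex 2.8 0.0 1.8
  endloop
 endfacet
 facet normal 0.948 -0.201 0.248
  outer loop
   vertex 3.1 2.4 2.6
   vertex 2.8 0.0 1.8
   vertex 3.5 1.7 0.5
  endloop
 endfacet
 facet normal 0.682 0.723 -0.111
  outer loop
   vertex 3.1 2.4 2.6
   vertex 3.5 1.7 0.5
   vertex 2.7 2.7 2.1
  endloop
 endfacet
 facet normal -0.231 0.501 0.834
  outer loop
   vertex 3.1 2.4 2.6
   vertex 1.8 1.3 2.9
   vertex 1.8 0.3 3.5
  endloop
 endfacet
 facet normal -0.258 0.724 0.640
  outer loop
   vertex 3.1 2.4 2.6
   vertex 2.7 2.7 2.1
   vertex 0.8 2.2 1.9
  endloop
 endfacet
 facet normal -0.286 0.552 0.783
  outer loop
   vertex 3.1 2.4 2.6
   vertex 0.8 2.2 1.9
   vertex 1.8 1.3 2.9
  endloop
 endfacet
 facet normal -0.777 0.113 0.619
  outer loop
   vertex 0.8 1.1 2.1
   vertex 1.8 0.3 3.5
   vertex 0.8 2.2 1.9
  endloop
 endfacet
 facet normal -0.686 -0.130 -0.716
  outer loop
   vertex 0.8 1.1 2.1
   vertex 0.8 2.2 1.9
   vertex 3.0 0.5 0.1
  endloop
 endfacet
 facet normal -0.493 -0.859 -0.139
  outer loop
   vertex 0.8 1.1 2.1
   vertex 2.8 0.0 1.8
   vertex 1.8 0.3 3.5
  endloop
 endfacet
 facet normal -0.494 -0.817 -0.298
  outer loop
   vertex 0.8 1.1 2.1
   vertex 3.0 0.5 0.1
   vertex 2.8 0.0 1.8
  endloop
 endfacet
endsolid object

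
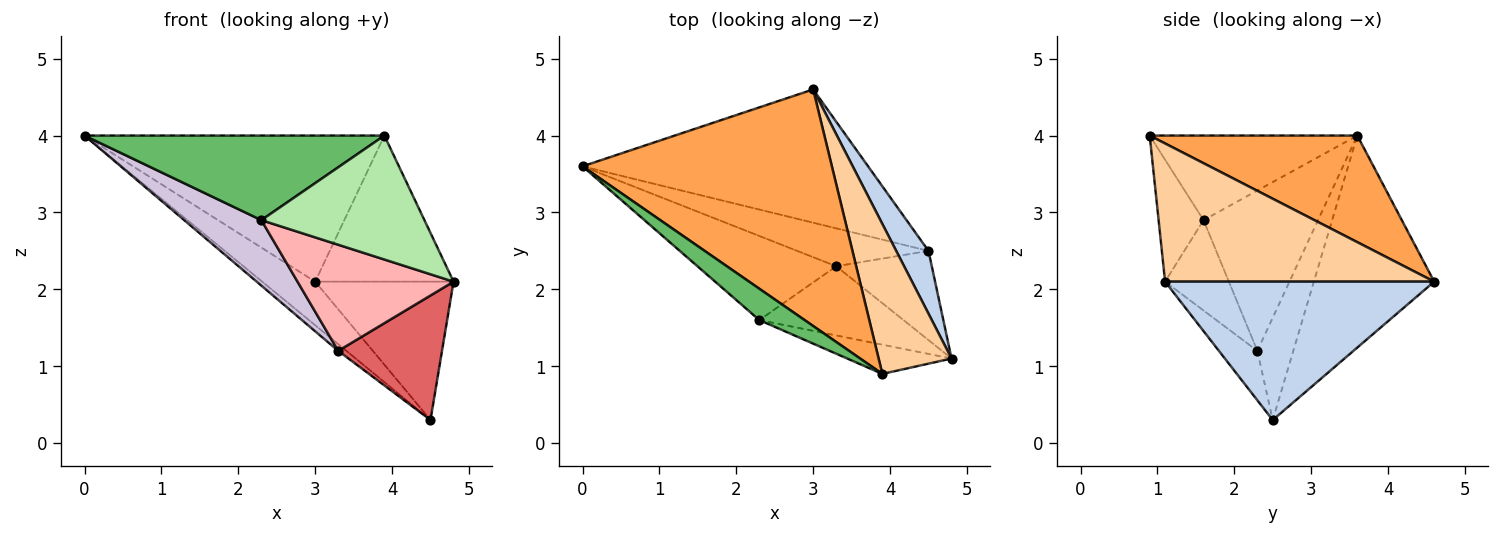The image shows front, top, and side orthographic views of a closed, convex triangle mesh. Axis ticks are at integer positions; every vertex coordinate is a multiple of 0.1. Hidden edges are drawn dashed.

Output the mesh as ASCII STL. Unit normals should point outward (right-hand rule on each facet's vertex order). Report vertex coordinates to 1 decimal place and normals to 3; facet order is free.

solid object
 facet normal -0.577 0.254 -0.777
  outer loop
   vertex 4.5 2.5 0.3
   vertex 0.0 3.6 4.0
   vertex 3.0 4.6 2.1
  endloop
 endfacet
 facet normal 0.871 0.448 0.203
  outer loop
   vertex 4.5 2.5 0.3
   vertex 3.0 4.6 2.1
   vertex 4.8 1.1 2.1
  endloop
 endfacet
 facet normal 0.342 0.494 0.800
  outer loop
   vertex 3.9 0.9 4.0
   vertex 3.0 4.6 2.1
   vertex 0.0 3.6 4.0
  endloop
 endfacet
 facet normal 0.805 0.414 0.425
  outer loop
   vertex 3.9 0.9 4.0
   vertex 4.8 1.1 2.1
   vertex 3.0 4.6 2.1
  endloop
 endfacet
 facet normal -0.544 -0.786 0.291
  outer loop
   vertex 2.3 1.6 2.9
   vertex 3.9 0.9 4.0
   vertex 0.0 3.6 4.0
  endloop
 endfacet
 facet normal -0.259 -0.940 -0.222
  outer loop
   vertex 2.3 1.6 2.9
   vertex 4.8 1.1 2.1
   vertex 3.9 0.9 4.0
  endloop
 endfacet
 facet normal -0.288 -0.779 -0.557
  outer loop
   vertex 3.3 2.3 1.2
   vertex 4.5 2.5 0.3
   vertex 4.8 1.1 2.1
  endloop
 endfacet
 facet normal -0.324 -0.792 -0.517
  outer loop
   vertex 3.3 2.3 1.2
   vertex 4.8 1.1 2.1
   vertex 2.3 1.6 2.9
  endloop
 endfacet
 facet normal -0.609 0.137 -0.781
  outer loop
   vertex 3.3 2.3 1.2
   vertex 0.0 3.6 4.0
   vertex 4.5 2.5 0.3
  endloop
 endfacet
 facet normal -0.674 -0.454 -0.583
  outer loop
   vertex 3.3 2.3 1.2
   vertex 2.3 1.6 2.9
   vertex 0.0 3.6 4.0
  endloop
 endfacet
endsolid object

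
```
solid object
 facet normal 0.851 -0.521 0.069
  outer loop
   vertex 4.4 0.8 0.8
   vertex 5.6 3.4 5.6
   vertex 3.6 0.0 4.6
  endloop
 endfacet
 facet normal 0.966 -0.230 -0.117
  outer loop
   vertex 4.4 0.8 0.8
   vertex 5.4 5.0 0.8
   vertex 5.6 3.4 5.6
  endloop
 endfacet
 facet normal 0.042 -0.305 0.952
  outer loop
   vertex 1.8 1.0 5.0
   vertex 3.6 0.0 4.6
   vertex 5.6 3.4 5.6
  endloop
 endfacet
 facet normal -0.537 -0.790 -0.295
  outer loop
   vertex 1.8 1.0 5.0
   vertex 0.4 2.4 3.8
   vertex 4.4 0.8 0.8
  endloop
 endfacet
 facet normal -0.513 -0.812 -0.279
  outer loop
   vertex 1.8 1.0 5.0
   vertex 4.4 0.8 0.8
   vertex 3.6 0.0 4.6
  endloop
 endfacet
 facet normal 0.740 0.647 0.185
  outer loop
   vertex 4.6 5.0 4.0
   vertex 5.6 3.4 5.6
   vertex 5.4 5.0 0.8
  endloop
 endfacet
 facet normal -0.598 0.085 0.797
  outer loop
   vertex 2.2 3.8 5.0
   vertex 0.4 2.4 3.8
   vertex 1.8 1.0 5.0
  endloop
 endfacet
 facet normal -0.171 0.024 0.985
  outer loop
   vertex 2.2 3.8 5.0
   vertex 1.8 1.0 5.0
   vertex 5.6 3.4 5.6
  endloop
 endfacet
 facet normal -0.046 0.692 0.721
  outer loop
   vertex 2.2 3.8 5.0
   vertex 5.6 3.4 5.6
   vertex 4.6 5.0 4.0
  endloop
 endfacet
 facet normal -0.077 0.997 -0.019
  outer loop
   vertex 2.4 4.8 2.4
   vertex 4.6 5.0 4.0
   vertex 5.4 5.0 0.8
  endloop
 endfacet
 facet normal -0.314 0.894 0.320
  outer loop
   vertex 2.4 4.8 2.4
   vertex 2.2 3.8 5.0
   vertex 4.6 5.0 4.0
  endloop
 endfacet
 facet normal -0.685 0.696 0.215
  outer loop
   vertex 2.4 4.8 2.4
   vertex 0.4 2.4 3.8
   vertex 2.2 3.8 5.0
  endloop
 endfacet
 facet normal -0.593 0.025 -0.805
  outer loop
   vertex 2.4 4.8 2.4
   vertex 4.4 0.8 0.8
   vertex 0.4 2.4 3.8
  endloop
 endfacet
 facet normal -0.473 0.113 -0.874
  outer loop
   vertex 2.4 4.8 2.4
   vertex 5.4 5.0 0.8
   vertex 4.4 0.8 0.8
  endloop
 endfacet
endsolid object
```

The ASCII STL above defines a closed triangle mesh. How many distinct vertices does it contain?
9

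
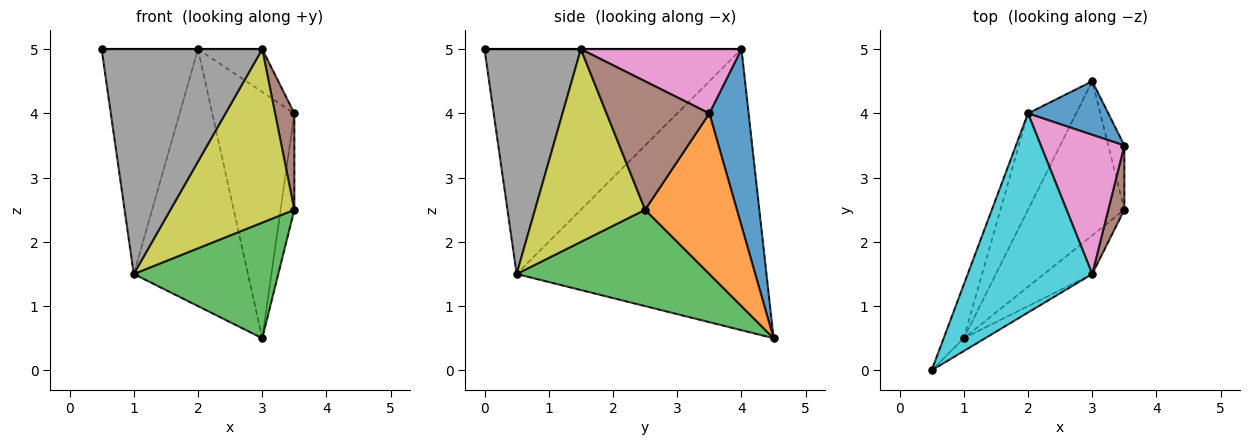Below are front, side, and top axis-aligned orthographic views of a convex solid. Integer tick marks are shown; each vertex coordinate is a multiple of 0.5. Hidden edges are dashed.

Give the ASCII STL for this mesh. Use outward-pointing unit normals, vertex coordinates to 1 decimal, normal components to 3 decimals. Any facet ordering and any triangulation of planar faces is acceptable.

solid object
 facet normal 0.423 0.885 0.192
  outer loop
   vertex 2.0 4.0 5.0
   vertex 3.5 3.5 4.0
   vertex 3.0 4.5 0.5
  endloop
 endfacet
 facet normal 0.984 0.148 -0.098
  outer loop
   vertex 3.5 2.5 2.5
   vertex 3.0 4.5 0.5
   vertex 3.5 3.5 4.0
  endloop
 endfacet
 facet normal 0.625 -0.469 -0.625
  outer loop
   vertex 1.0 0.5 1.5
   vertex 3.0 4.5 0.5
   vertex 3.5 2.5 2.5
  endloop
 endfacet
 facet normal -0.933 0.350 -0.083
  outer loop
   vertex 1.0 0.5 1.5
   vertex 0.5 0.0 5.0
   vertex 2.0 4.0 5.0
  endloop
 endfacet
 facet normal -0.899 0.411 -0.154
  outer loop
   vertex 1.0 0.5 1.5
   vertex 2.0 4.0 5.0
   vertex 3.0 4.5 0.5
  endloop
 endfacet
 facet normal 0.976 -0.183 0.122
  outer loop
   vertex 3.0 1.5 5.0
   vertex 3.5 2.5 2.5
   vertex 3.5 3.5 4.0
  endloop
 endfacet
 facet normal 0.592 0.237 0.770
  outer loop
   vertex 3.0 1.5 5.0
   vertex 3.5 3.5 4.0
   vertex 2.0 4.0 5.0
  endloop
 endfacet
 facet normal 0.514 -0.856 -0.049
  outer loop
   vertex 3.0 1.5 5.0
   vertex 0.5 0.0 5.0
   vertex 1.0 0.5 1.5
  endloop
 endfacet
 facet normal 0.655 -0.737 -0.164
  outer loop
   vertex 3.0 1.5 5.0
   vertex 1.0 0.5 1.5
   vertex 3.5 2.5 2.5
  endloop
 endfacet
 facet normal 0.000 0.000 1.000
  outer loop
   vertex 3.0 1.5 5.0
   vertex 2.0 4.0 5.0
   vertex 0.5 0.0 5.0
  endloop
 endfacet
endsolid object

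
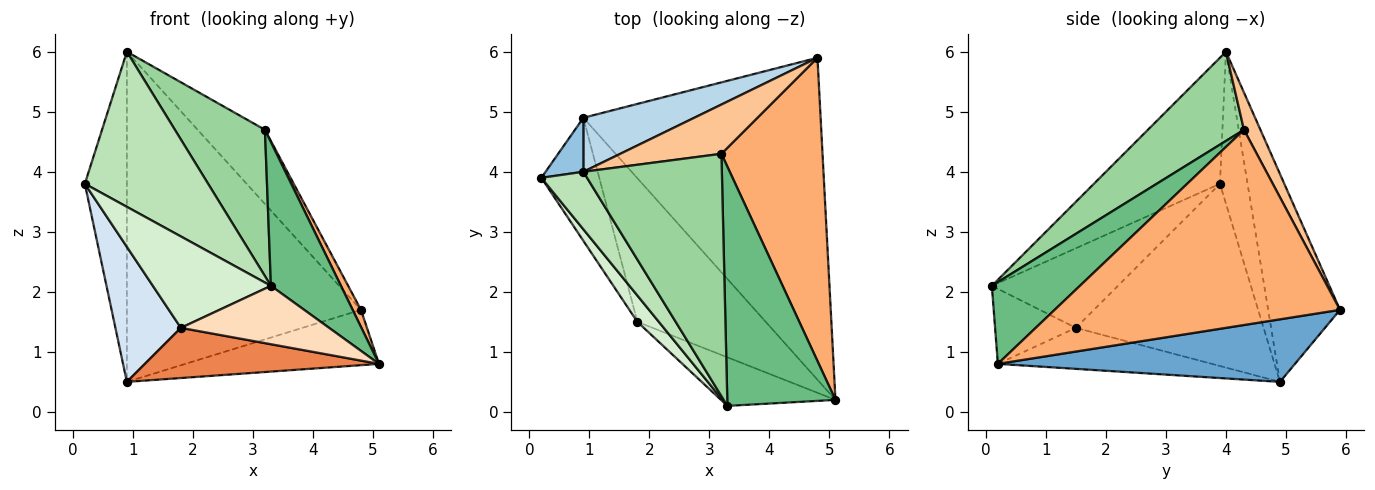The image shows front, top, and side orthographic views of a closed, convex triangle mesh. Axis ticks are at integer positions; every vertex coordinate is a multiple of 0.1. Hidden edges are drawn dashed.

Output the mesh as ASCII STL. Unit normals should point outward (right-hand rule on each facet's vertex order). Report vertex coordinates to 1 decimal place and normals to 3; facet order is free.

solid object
 facet normal 0.251 0.164 -0.954
  outer loop
   vertex 0.9 4.9 0.5
   vertex 4.8 5.9 1.7
   vertex 5.1 0.2 0.8
  endloop
 endfacet
 facet normal -0.544 0.828 0.135
  outer loop
   vertex 0.9 4.0 6.0
   vertex 0.9 4.9 0.5
   vertex 0.2 3.9 3.8
  endloop
 endfacet
 facet normal -0.290 0.945 0.155
  outer loop
   vertex 0.9 4.0 6.0
   vertex 4.8 5.9 1.7
   vertex 0.9 4.9 0.5
  endloop
 endfacet
 facet normal -0.904 -0.315 -0.287
  outer loop
   vertex 1.8 1.5 1.4
   vertex 0.2 3.9 3.8
   vertex 0.9 4.9 0.5
  endloop
 endfacet
 facet normal -0.289 -0.316 -0.904
  outer loop
   vertex 1.8 1.5 1.4
   vertex 0.9 4.9 0.5
   vertex 5.1 0.2 0.8
  endloop
 endfacet
 facet normal 0.888 -0.026 0.460
  outer loop
   vertex 3.2 4.3 4.7
   vertex 5.1 0.2 0.8
   vertex 4.8 5.9 1.7
  endloop
 endfacet
 facet normal 0.200 0.816 0.542
  outer loop
   vertex 3.2 4.3 4.7
   vertex 4.8 5.9 1.7
   vertex 0.9 4.0 6.0
  endloop
 endfacet
 facet normal -0.387 -0.709 -0.590
  outer loop
   vertex 3.3 0.1 2.1
   vertex 1.8 1.5 1.4
   vertex 5.1 0.2 0.8
  endloop
 endfacet
 facet normal 0.544 -0.432 0.719
  outer loop
   vertex 3.3 0.1 2.1
   vertex 5.1 0.2 0.8
   vertex 3.2 4.3 4.7
  endloop
 endfacet
 facet normal 0.483 -0.453 0.750
  outer loop
   vertex 3.3 0.1 2.1
   vertex 3.2 4.3 4.7
   vertex 0.9 4.0 6.0
  endloop
 endfacet
 facet normal -0.692 -0.677 0.251
  outer loop
   vertex 3.3 0.1 2.1
   vertex 0.9 4.0 6.0
   vertex 0.2 3.9 3.8
  endloop
 endfacet
 facet normal -0.716 -0.671 0.193
  outer loop
   vertex 3.3 0.1 2.1
   vertex 0.2 3.9 3.8
   vertex 1.8 1.5 1.4
  endloop
 endfacet
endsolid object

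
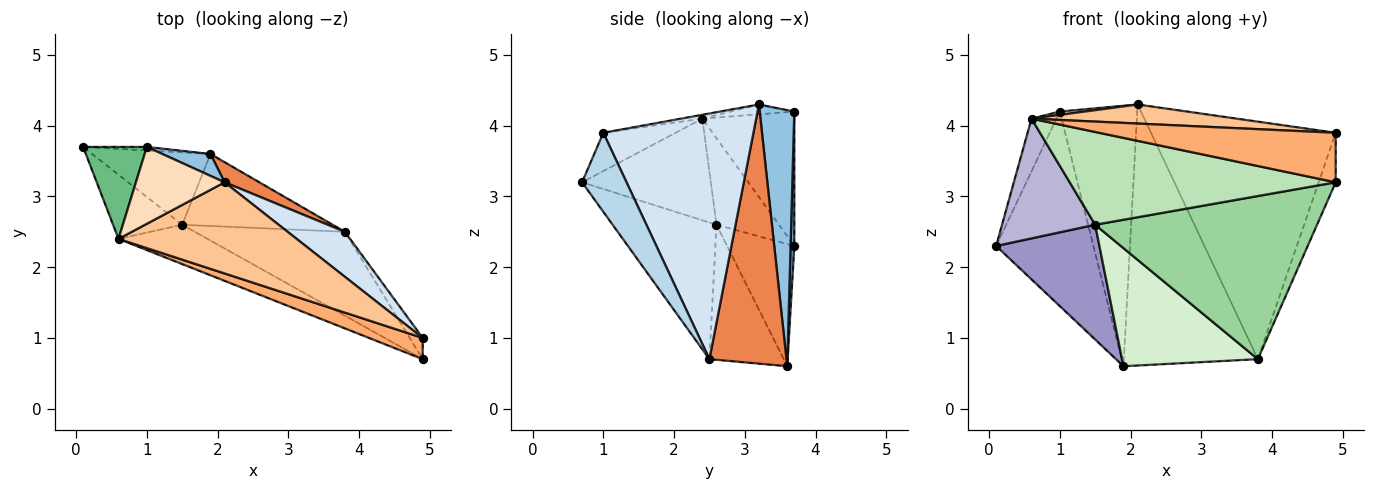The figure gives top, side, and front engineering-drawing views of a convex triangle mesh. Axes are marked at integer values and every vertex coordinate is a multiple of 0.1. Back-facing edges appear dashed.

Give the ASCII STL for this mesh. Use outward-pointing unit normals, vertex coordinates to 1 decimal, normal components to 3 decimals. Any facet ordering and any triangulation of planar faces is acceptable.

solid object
 facet normal 0.038 0.999 -0.018
  outer loop
   vertex 1.0 3.7 4.2
   vertex 1.9 3.6 0.6
   vertex 0.1 3.7 2.3
  endloop
 endfacet
 facet normal 0.407 0.910 0.076
  outer loop
   vertex 1.0 3.7 4.2
   vertex 2.1 3.2 4.3
   vertex 1.9 3.6 0.6
  endloop
 endfacet
 facet normal 0.923 0.354 -0.152
  outer loop
   vertex 3.8 2.5 0.7
   vertex 4.9 1.0 3.9
   vertex 4.9 0.7 3.2
  endloop
 endfacet
 facet normal 0.624 0.768 0.145
  outer loop
   vertex 3.8 2.5 0.7
   vertex 2.1 3.2 4.3
   vertex 4.9 1.0 3.9
  endloop
 endfacet
 facet normal 0.497 0.865 0.067
  outer loop
   vertex 3.8 2.5 0.7
   vertex 1.9 3.6 0.6
   vertex 2.1 3.2 4.3
  endloop
 endfacet
 facet normal -0.270 -0.885 0.379
  outer loop
   vertex 0.6 2.4 4.1
   vertex 4.9 0.7 3.2
   vertex 4.9 1.0 3.9
  endloop
 endfacet
 facet normal -0.021 -0.205 0.979
  outer loop
   vertex 0.6 2.4 4.1
   vertex 4.9 1.0 3.9
   vertex 2.1 3.2 4.3
  endloop
 endfacet
 facet normal -0.110 -0.043 0.993
  outer loop
   vertex 0.6 2.4 4.1
   vertex 2.1 3.2 4.3
   vertex 1.0 3.7 4.2
  endloop
 endfacet
 facet normal -0.878 0.238 0.416
  outer loop
   vertex 0.6 2.4 4.1
   vertex 1.0 3.7 4.2
   vertex 0.1 3.7 2.3
  endloop
 endfacet
 facet normal -0.384 -0.821 -0.422
  outer loop
   vertex 1.5 2.6 2.6
   vertex 3.8 2.5 0.7
   vertex 4.9 0.7 3.2
  endloop
 endfacet
 facet normal -0.407 -0.841 -0.356
  outer loop
   vertex 1.5 2.6 2.6
   vertex 4.9 0.7 3.2
   vertex 0.6 2.4 4.1
  endloop
 endfacet
 facet normal -0.423 -0.774 -0.471
  outer loop
   vertex 1.5 2.6 2.6
   vertex 1.9 3.6 0.6
   vertex 3.8 2.5 0.7
  endloop
 endfacet
 facet normal -0.482 -0.741 -0.467
  outer loop
   vertex 1.5 2.6 2.6
   vertex 0.1 3.7 2.3
   vertex 1.9 3.6 0.6
  endloop
 endfacet
 facet normal -0.509 -0.759 -0.407
  outer loop
   vertex 1.5 2.6 2.6
   vertex 0.6 2.4 4.1
   vertex 0.1 3.7 2.3
  endloop
 endfacet
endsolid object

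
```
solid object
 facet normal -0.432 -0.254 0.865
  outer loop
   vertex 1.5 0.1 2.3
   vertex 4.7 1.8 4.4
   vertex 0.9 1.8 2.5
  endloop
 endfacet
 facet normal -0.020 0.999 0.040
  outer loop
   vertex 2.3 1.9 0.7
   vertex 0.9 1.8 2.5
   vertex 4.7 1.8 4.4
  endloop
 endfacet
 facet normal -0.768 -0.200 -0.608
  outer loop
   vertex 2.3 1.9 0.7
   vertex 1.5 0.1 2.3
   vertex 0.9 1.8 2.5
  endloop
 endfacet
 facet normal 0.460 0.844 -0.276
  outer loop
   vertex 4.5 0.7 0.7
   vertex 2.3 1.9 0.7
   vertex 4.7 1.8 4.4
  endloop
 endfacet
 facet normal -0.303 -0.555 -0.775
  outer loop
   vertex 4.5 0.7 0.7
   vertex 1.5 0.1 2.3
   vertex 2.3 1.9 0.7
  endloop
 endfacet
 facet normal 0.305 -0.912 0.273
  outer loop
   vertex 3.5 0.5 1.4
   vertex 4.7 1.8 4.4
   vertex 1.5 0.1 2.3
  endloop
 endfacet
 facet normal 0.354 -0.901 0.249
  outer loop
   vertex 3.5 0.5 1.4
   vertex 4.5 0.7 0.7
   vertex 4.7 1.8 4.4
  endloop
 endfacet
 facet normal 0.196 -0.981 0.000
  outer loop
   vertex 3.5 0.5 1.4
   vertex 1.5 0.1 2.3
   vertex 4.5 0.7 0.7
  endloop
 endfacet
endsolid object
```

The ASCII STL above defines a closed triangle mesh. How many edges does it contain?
12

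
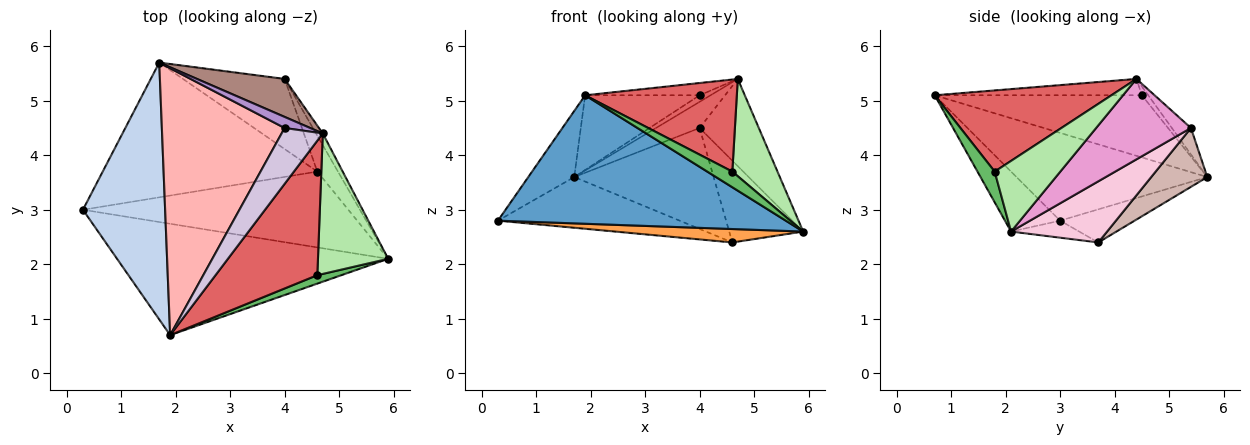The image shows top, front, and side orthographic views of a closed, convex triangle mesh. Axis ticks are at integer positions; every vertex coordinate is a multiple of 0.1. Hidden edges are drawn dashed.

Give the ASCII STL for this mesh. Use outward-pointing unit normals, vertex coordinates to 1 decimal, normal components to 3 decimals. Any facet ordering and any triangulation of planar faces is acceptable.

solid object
 facet normal -0.143 -0.748 -0.648
  outer loop
   vertex 1.9 0.7 5.1
   vertex 0.3 3.0 2.8
   vertex 5.9 2.1 2.6
  endloop
 endfacet
 facet normal -0.719 0.173 0.673
  outer loop
   vertex 1.9 0.7 5.1
   vertex 1.7 5.7 3.6
   vertex 0.3 3.0 2.8
  endloop
 endfacet
 facet normal -0.063 -0.174 -0.983
  outer loop
   vertex 4.6 3.7 2.4
   vertex 5.9 2.1 2.6
   vertex 0.3 3.0 2.8
  endloop
 endfacet
 facet normal -0.143 0.349 -0.926
  outer loop
   vertex 4.6 3.7 2.4
   vertex 0.3 3.0 2.8
   vertex 1.7 5.7 3.6
  endloop
 endfacet
 facet normal 0.517 -0.753 0.406
  outer loop
   vertex 4.6 1.8 3.7
   vertex 1.9 0.7 5.1
   vertex 5.9 2.1 2.6
  endloop
 endfacet
 facet normal 0.637 -0.439 0.634
  outer loop
   vertex 4.6 1.8 3.7
   vertex 5.9 2.1 2.6
   vertex 4.7 4.4 5.4
  endloop
 endfacet
 facet normal 0.550 -0.472 0.689
  outer loop
   vertex 4.6 1.8 3.7
   vertex 4.7 4.4 5.4
   vertex 1.9 0.7 5.1
  endloop
 endfacet
 facet normal -0.438 0.242 0.866
  outer loop
   vertex 4.0 4.5 5.1
   vertex 1.7 5.7 3.6
   vertex 1.9 0.7 5.1
  endloop
 endfacet
 facet normal -0.284 0.487 0.826
  outer loop
   vertex 4.0 4.5 5.1
   vertex 4.7 4.4 5.4
   vertex 1.7 5.7 3.6
  endloop
 endfacet
 facet normal -0.362 0.200 0.911
  outer loop
   vertex 4.0 4.5 5.1
   vertex 1.9 0.7 5.1
   vertex 4.7 4.4 5.4
  endloop
 endfacet
 facet normal -0.241 0.551 0.799
  outer loop
   vertex 4.0 5.4 4.5
   vertex 1.7 5.7 3.6
   vertex 4.7 4.4 5.4
  endloop
 endfacet
 facet normal 0.314 0.780 -0.542
  outer loop
   vertex 4.0 5.4 4.5
   vertex 4.6 3.7 2.4
   vertex 1.7 5.7 3.6
  endloop
 endfacet
 facet normal 0.846 0.528 -0.071
  outer loop
   vertex 4.0 5.4 4.5
   vertex 4.7 4.4 5.4
   vertex 5.9 2.1 2.6
  endloop
 endfacet
 facet normal 0.765 0.589 -0.259
  outer loop
   vertex 4.0 5.4 4.5
   vertex 5.9 2.1 2.6
   vertex 4.6 3.7 2.4
  endloop
 endfacet
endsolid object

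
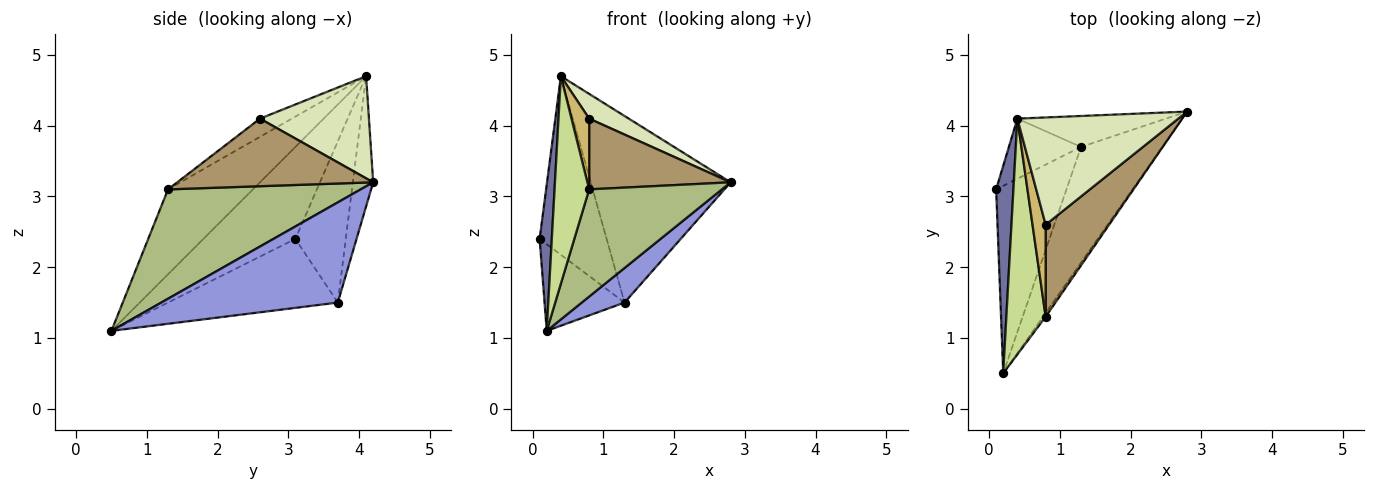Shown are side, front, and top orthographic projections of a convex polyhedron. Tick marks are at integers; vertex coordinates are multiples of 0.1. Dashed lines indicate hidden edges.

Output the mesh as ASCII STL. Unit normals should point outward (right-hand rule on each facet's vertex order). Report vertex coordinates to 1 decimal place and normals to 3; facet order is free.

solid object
 facet normal -0.975 -0.129 0.183
  outer loop
   vertex 0.4 4.1 4.7
   vertex 0.1 3.1 2.4
   vertex 0.2 0.5 1.1
  endloop
 endfacet
 facet normal -0.665 0.313 -0.678
  outer loop
   vertex 1.3 3.7 1.5
   vertex 0.2 0.5 1.1
   vertex 0.1 3.1 2.4
  endloop
 endfacet
 facet normal 0.763 -0.185 -0.619
  outer loop
   vertex 1.3 3.7 1.5
   vertex 2.8 4.2 3.2
   vertex 0.2 0.5 1.1
  endloop
 endfacet
 facet normal -0.581 0.772 -0.260
  outer loop
   vertex 1.3 3.7 1.5
   vertex 0.1 3.1 2.4
   vertex 0.4 4.1 4.7
  endloop
 endfacet
 facet normal -0.142 0.977 -0.162
  outer loop
   vertex 1.3 3.7 1.5
   vertex 0.4 4.1 4.7
   vertex 2.8 4.2 3.2
  endloop
 endfacet
 facet normal 0.823 -0.567 -0.020
  outer loop
   vertex 0.8 1.3 3.1
   vertex 0.2 0.5 1.1
   vertex 2.8 4.2 3.2
  endloop
 endfacet
 facet normal -0.851 -0.347 0.394
  outer loop
   vertex 0.8 1.3 3.1
   vertex 0.4 4.1 4.7
   vertex 0.2 0.5 1.1
  endloop
 endfacet
 facet normal 0.526 -0.191 0.829
  outer loop
   vertex 0.8 2.6 4.1
   vertex 2.8 4.2 3.2
   vertex 0.4 4.1 4.7
  endloop
 endfacet
 facet normal 0.645 -0.466 0.606
  outer loop
   vertex 0.8 2.6 4.1
   vertex 0.8 1.3 3.1
   vertex 2.8 4.2 3.2
  endloop
 endfacet
 facet normal -0.739 -0.411 0.534
  outer loop
   vertex 0.8 2.6 4.1
   vertex 0.4 4.1 4.7
   vertex 0.8 1.3 3.1
  endloop
 endfacet
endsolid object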